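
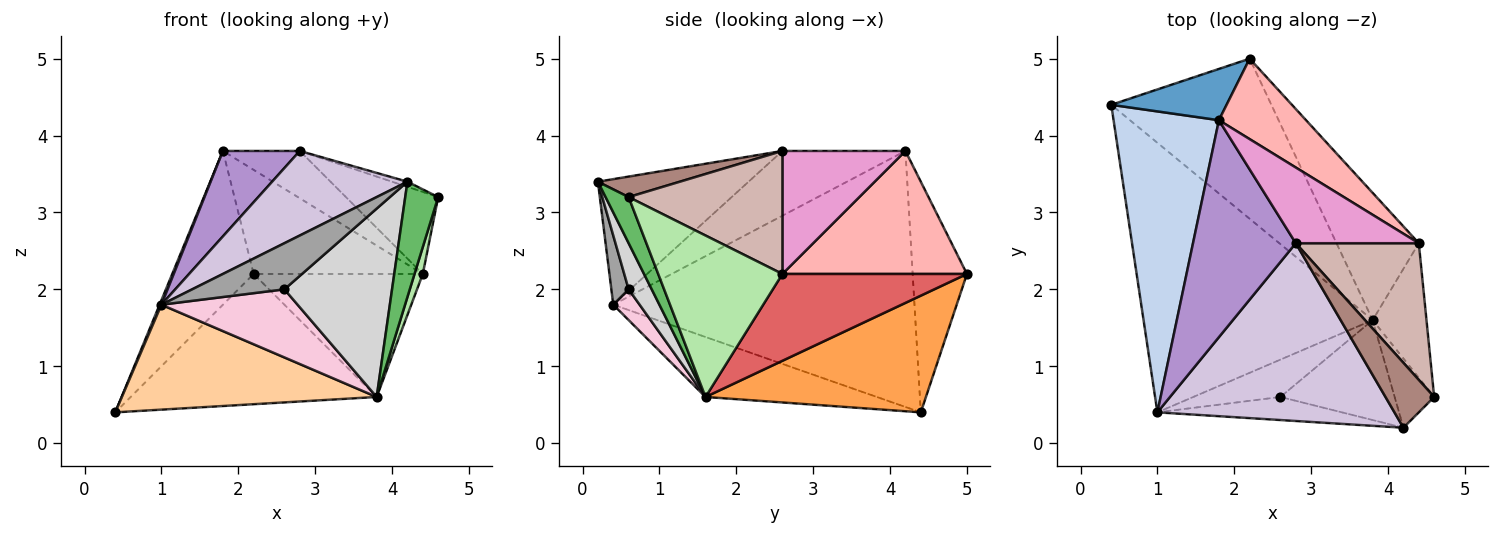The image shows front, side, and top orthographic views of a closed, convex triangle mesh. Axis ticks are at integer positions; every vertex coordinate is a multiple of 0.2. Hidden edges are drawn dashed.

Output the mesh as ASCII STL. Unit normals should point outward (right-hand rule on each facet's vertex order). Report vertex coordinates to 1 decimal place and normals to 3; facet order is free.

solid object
 facet normal -0.535 0.802 0.267
  outer loop
   vertex 1.8 4.2 3.8
   vertex 2.2 5.0 2.2
   vertex 0.4 4.4 0.4
  endloop
 endfacet
 facet normal -0.925 -0.006 0.380
  outer loop
   vertex 1.0 0.4 1.8
   vertex 1.8 4.2 3.8
   vertex 0.4 4.4 0.4
  endloop
 endfacet
 facet normal 0.492 0.549 -0.675
  outer loop
   vertex 3.8 1.6 0.6
   vertex 0.4 4.4 0.4
   vertex 2.2 5.0 2.2
  endloop
 endfacet
 facet normal -0.237 -0.352 -0.905
  outer loop
   vertex 3.8 1.6 0.6
   vertex 1.0 0.4 1.8
   vertex 0.4 4.4 0.4
  endloop
 endfacet
 facet normal 0.515 -0.735 -0.441
  outer loop
   vertex 4.2 0.2 3.4
   vertex 3.8 1.6 0.6
   vertex 4.6 0.6 3.2
  endloop
 endfacet
 facet normal 0.947 -0.063 -0.316
  outer loop
   vertex 4.4 2.6 2.2
   vertex 4.6 0.6 3.2
   vertex 3.8 1.6 0.6
  endloop
 endfacet
 facet normal 0.604 0.554 -0.573
  outer loop
   vertex 4.4 2.6 2.2
   vertex 3.8 1.6 0.6
   vertex 2.2 5.0 2.2
  endloop
 endfacet
 facet normal 0.653 0.599 0.463
  outer loop
   vertex 4.4 2.6 2.2
   vertex 2.2 5.0 2.2
   vertex 1.8 4.2 3.8
  endloop
 endfacet
 facet normal -0.506 -0.316 0.803
  outer loop
   vertex 2.8 2.6 3.8
   vertex 1.8 4.2 3.8
   vertex 1.0 0.4 1.8
  endloop
 endfacet
 facet normal -0.432 -0.387 0.815
  outer loop
   vertex 2.8 2.6 3.8
   vertex 1.0 0.4 1.8
   vertex 4.2 0.2 3.4
  endloop
 endfacet
 facet normal 0.387 0.073 0.919
  outer loop
   vertex 2.8 2.6 3.8
   vertex 4.2 0.2 3.4
   vertex 4.6 0.6 3.2
  endloop
 endfacet
 facet normal 0.651 0.391 0.651
  outer loop
   vertex 2.8 2.6 3.8
   vertex 4.6 0.6 3.2
   vertex 4.4 2.6 2.2
  endloop
 endfacet
 facet normal 0.647 0.404 0.647
  outer loop
   vertex 2.8 2.6 3.8
   vertex 4.4 2.6 2.2
   vertex 1.8 4.2 3.8
  endloop
 endfacet
 facet normal 0.167 -0.864 -0.474
  outer loop
   vertex 2.6 0.6 2.0
   vertex 1.0 0.4 1.8
   vertex 3.8 1.6 0.6
  endloop
 endfacet
 facet normal 0.165 -0.882 -0.441
  outer loop
   vertex 2.6 0.6 2.0
   vertex 4.2 0.2 3.4
   vertex 1.0 0.4 1.8
  endloop
 endfacet
 facet normal 0.186 -0.868 -0.461
  outer loop
   vertex 2.6 0.6 2.0
   vertex 3.8 1.6 0.6
   vertex 4.2 0.2 3.4
  endloop
 endfacet
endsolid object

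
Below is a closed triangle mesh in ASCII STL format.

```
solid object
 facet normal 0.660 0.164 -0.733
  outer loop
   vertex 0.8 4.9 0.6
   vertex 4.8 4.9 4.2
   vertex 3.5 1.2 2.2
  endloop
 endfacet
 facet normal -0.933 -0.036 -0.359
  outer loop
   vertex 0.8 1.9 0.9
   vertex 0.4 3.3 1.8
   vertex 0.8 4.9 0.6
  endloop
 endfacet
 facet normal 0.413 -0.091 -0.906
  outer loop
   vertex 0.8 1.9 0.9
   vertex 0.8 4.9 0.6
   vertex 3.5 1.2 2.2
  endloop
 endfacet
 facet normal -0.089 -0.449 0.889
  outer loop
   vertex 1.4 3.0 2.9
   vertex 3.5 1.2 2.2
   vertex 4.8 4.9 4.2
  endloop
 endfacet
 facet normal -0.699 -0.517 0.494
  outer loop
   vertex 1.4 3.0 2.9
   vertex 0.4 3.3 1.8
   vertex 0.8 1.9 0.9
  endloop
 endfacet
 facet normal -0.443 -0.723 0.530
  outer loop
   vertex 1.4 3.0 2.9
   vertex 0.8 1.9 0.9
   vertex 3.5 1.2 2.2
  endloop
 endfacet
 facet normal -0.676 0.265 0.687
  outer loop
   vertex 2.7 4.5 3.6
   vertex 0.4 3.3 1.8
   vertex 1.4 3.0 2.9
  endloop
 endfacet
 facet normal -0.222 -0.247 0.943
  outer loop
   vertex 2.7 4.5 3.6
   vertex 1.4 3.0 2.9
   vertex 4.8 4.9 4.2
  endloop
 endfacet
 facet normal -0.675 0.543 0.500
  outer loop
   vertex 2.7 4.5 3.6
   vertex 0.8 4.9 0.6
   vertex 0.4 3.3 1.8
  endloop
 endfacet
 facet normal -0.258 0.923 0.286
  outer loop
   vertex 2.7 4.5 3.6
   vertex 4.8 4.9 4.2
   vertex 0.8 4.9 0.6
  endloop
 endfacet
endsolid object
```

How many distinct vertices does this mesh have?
7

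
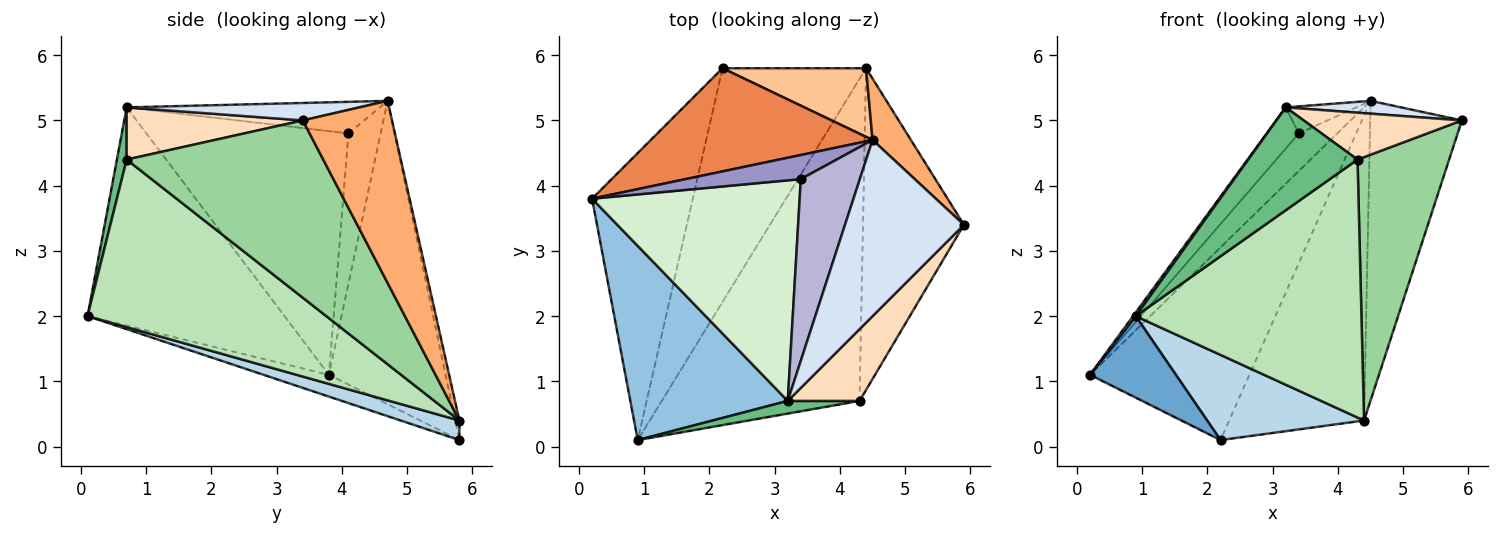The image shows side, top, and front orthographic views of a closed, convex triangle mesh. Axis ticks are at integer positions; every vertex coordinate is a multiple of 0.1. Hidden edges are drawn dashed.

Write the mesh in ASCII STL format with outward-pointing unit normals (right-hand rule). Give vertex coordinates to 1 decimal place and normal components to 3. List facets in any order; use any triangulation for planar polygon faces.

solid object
 facet normal -0.203 -0.268 -0.942
  outer loop
   vertex 2.2 5.8 0.1
   vertex 0.9 0.1 2.0
   vertex 0.2 3.8 1.1
  endloop
 endfacet
 facet normal -0.811 -0.011 0.585
  outer loop
   vertex 3.2 0.7 5.2
   vertex 0.2 3.8 1.1
   vertex 0.9 0.1 2.0
  endloop
 endfacet
 facet normal 0.127 -0.340 -0.932
  outer loop
   vertex 4.4 5.8 0.4
   vertex 0.9 0.1 2.0
   vertex 2.2 5.8 0.1
  endloop
 endfacet
 facet normal 0.145 -0.072 0.987
  outer loop
   vertex 4.5 4.7 5.3
   vertex 3.2 0.7 5.2
   vertex 5.9 3.4 5.0
  endloop
 endfacet
 facet normal -0.542 0.741 0.397
  outer loop
   vertex 4.5 4.7 5.3
   vertex 2.2 5.8 0.1
   vertex 0.2 3.8 1.1
  endloop
 endfacet
 facet normal 0.690 0.709 0.145
  outer loop
   vertex 4.5 4.7 5.3
   vertex 5.9 3.4 5.0
   vertex 4.4 5.8 0.4
  endloop
 endfacet
 facet normal -0.030 0.975 0.220
  outer loop
   vertex 4.5 4.7 5.3
   vertex 4.4 5.8 0.4
   vertex 2.2 5.8 0.1
  endloop
 endfacet
 facet normal 0.520 -0.467 0.715
  outer loop
   vertex 4.3 0.7 4.4
   vertex 5.9 3.4 5.0
   vertex 3.2 0.7 5.2
  endloop
 endfacet
 facet normal 0.089 -0.989 0.122
  outer loop
   vertex 4.3 0.7 4.4
   vertex 3.2 0.7 5.2
   vertex 0.9 0.1 2.0
  endloop
 endfacet
 facet normal 0.805 -0.375 -0.459
  outer loop
   vertex 4.3 0.7 4.4
   vertex 4.4 5.8 0.4
   vertex 5.9 3.4 5.0
  endloop
 endfacet
 facet normal 0.552 -0.521 -0.651
  outer loop
   vertex 4.3 0.7 4.4
   vertex 0.9 0.1 2.0
   vertex 4.4 5.8 0.4
  endloop
 endfacet
 facet normal -0.756 0.120 0.644
  outer loop
   vertex 3.4 4.1 4.8
   vertex 0.2 3.8 1.1
   vertex 3.2 0.7 5.2
  endloop
 endfacet
 facet normal -0.576 0.687 0.442
  outer loop
   vertex 3.4 4.1 4.8
   vertex 4.5 4.7 5.3
   vertex 0.2 3.8 1.1
  endloop
 endfacet
 facet normal -0.468 0.130 0.874
  outer loop
   vertex 3.4 4.1 4.8
   vertex 3.2 0.7 5.2
   vertex 4.5 4.7 5.3
  endloop
 endfacet
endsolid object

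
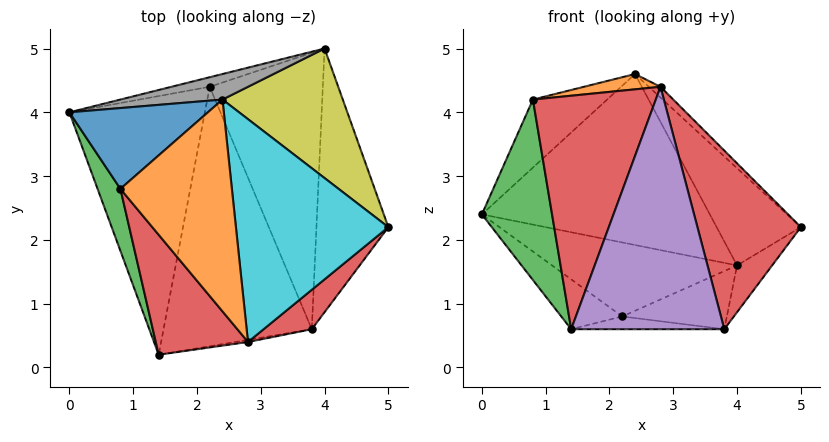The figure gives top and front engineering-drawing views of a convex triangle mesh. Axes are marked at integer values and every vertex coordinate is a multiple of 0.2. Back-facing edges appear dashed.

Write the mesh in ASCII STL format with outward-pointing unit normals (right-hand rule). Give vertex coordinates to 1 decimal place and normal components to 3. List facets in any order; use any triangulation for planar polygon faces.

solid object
 facet normal -0.599 0.152 -0.786
  outer loop
   vertex 2.2 4.4 0.8
   vertex 1.4 0.2 0.6
   vertex 0.0 4.0 2.4
  endloop
 endfacet
 facet normal -0.264 0.957 -0.124
  outer loop
   vertex 2.2 4.4 0.8
   vertex 0.0 4.0 2.4
   vertex 4.0 5.0 1.6
  endloop
 endfacet
 facet normal 0.734 0.119 -0.669
  outer loop
   vertex 3.8 0.6 0.6
   vertex 4.0 5.0 1.6
   vertex 5.0 2.2 2.2
  endloop
 endfacet
 facet normal 0.712 -0.685 0.151
  outer loop
   vertex 3.8 0.6 0.6
   vertex 5.0 2.2 2.2
   vertex 2.8 0.4 4.4
  endloop
 endfacet
 facet normal 0.164 -0.986 -0.009
  outer loop
   vertex 3.8 0.6 0.6
   vertex 2.8 0.4 4.4
   vertex 1.4 0.2 0.6
  endloop
 endfacet
 facet normal -0.008 0.049 -0.999
  outer loop
   vertex 3.8 0.6 0.6
   vertex 1.4 0.2 0.6
   vertex 2.2 4.4 0.8
  endloop
 endfacet
 facet normal 0.344 0.193 -0.919
  outer loop
   vertex 3.8 0.6 0.6
   vertex 2.2 4.4 0.8
   vertex 4.0 5.0 1.6
  endloop
 endfacet
 facet normal -0.213 0.966 0.144
  outer loop
   vertex 2.4 4.2 4.6
   vertex 4.0 5.0 1.6
   vertex 0.0 4.0 2.4
  endloop
 endfacet
 facet normal 0.768 0.384 0.512
  outer loop
   vertex 2.4 4.2 4.6
   vertex 5.0 2.2 2.2
   vertex 4.0 5.0 1.6
  endloop
 endfacet
 facet normal 0.692 0.035 0.721
  outer loop
   vertex 2.4 4.2 4.6
   vertex 2.8 0.4 4.4
   vertex 5.0 2.2 2.2
  endloop
 endfacet
 facet normal -0.602 0.514 0.611
  outer loop
   vertex 0.8 2.8 4.2
   vertex 2.4 4.2 4.6
   vertex 0.0 4.0 2.4
  endloop
 endfacet
 facet normal -0.183 -0.071 0.981
  outer loop
   vertex 0.8 2.8 4.2
   vertex 2.8 0.4 4.4
   vertex 2.4 4.2 4.6
  endloop
 endfacet
 facet normal -0.907 -0.399 0.137
  outer loop
   vertex 0.8 2.8 4.2
   vertex 0.0 4.0 2.4
   vertex 1.4 0.2 0.6
  endloop
 endfacet
 facet normal -0.744 -0.594 0.305
  outer loop
   vertex 0.8 2.8 4.2
   vertex 1.4 0.2 0.6
   vertex 2.8 0.4 4.4
  endloop
 endfacet
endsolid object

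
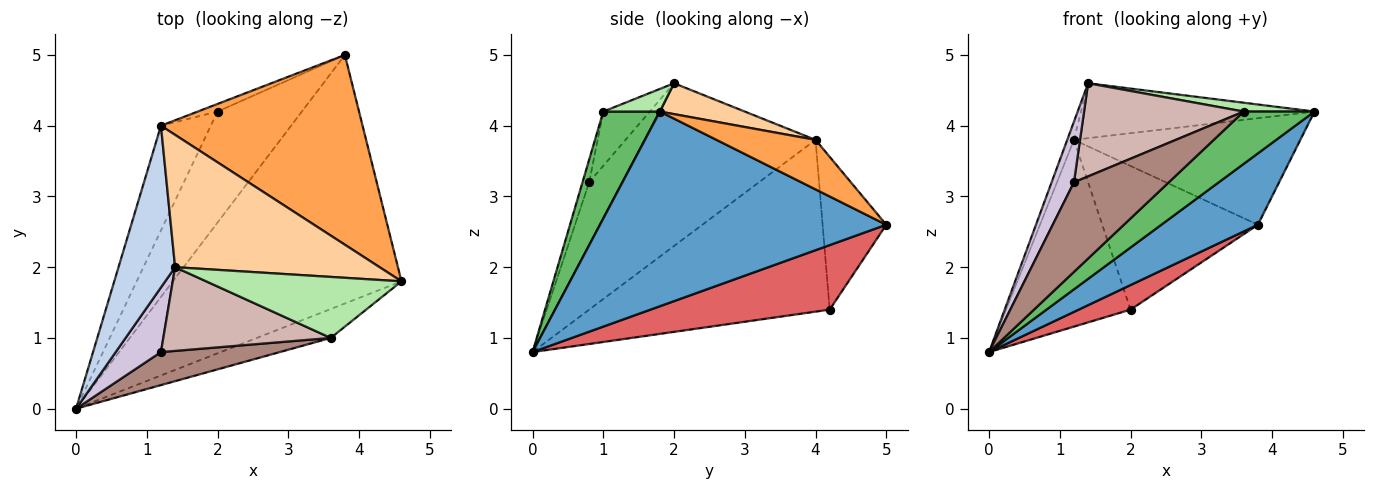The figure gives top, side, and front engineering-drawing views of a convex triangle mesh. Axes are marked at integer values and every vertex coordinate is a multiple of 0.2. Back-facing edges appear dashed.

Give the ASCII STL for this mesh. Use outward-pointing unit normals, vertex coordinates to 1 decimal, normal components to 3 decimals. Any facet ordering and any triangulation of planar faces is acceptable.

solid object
 facet normal 0.633 -0.214 -0.744
  outer loop
   vertex 3.8 5.0 2.6
   vertex 4.6 1.8 4.2
   vertex 0.0 0.0 0.8
  endloop
 endfacet
 facet normal -0.944 0.037 0.328
  outer loop
   vertex 1.2 4.0 3.8
   vertex 0.0 0.0 0.8
   vertex 1.4 2.0 4.6
  endloop
 endfacet
 facet normal 0.209 0.479 0.853
  outer loop
   vertex 1.2 4.0 3.8
   vertex 4.6 1.8 4.2
   vertex 3.8 5.0 2.6
  endloop
 endfacet
 facet normal 0.138 0.380 0.915
  outer loop
   vertex 1.2 4.0 3.8
   vertex 1.4 2.0 4.6
   vertex 4.6 1.8 4.2
  endloop
 endfacet
 facet normal 0.574 -0.717 -0.396
  outer loop
   vertex 3.6 1.0 4.2
   vertex 0.0 0.0 0.8
   vertex 4.6 1.8 4.2
  endloop
 endfacet
 facet normal 0.114 -0.142 0.983
  outer loop
   vertex 3.6 1.0 4.2
   vertex 4.6 1.8 4.2
   vertex 1.4 2.0 4.6
  endloop
 endfacet
 facet normal 0.598 -0.173 -0.782
  outer loop
   vertex 2.0 4.2 1.4
   vertex 3.8 5.0 2.6
   vertex 0.0 0.0 0.8
  endloop
 endfacet
 facet normal -0.860 0.445 -0.250
  outer loop
   vertex 2.0 4.2 1.4
   vertex 0.0 0.0 0.8
   vertex 1.2 4.0 3.8
  endloop
 endfacet
 facet normal -0.378 0.924 -0.049
  outer loop
   vertex 2.0 4.2 1.4
   vertex 1.2 4.0 3.8
   vertex 3.8 5.0 2.6
  endloop
 endfacet
 facet normal -0.708 -0.483 0.515
  outer loop
   vertex 1.2 0.8 3.2
   vertex 1.4 2.0 4.6
   vertex 0.0 0.0 0.8
  endloop
 endfacet
 facet normal -0.066 -0.936 0.345
  outer loop
   vertex 1.2 0.8 3.2
   vertex 0.0 0.0 0.8
   vertex 3.6 1.0 4.2
  endloop
 endfacet
 facet normal -0.212 -0.727 0.653
  outer loop
   vertex 1.2 0.8 3.2
   vertex 3.6 1.0 4.2
   vertex 1.4 2.0 4.6
  endloop
 endfacet
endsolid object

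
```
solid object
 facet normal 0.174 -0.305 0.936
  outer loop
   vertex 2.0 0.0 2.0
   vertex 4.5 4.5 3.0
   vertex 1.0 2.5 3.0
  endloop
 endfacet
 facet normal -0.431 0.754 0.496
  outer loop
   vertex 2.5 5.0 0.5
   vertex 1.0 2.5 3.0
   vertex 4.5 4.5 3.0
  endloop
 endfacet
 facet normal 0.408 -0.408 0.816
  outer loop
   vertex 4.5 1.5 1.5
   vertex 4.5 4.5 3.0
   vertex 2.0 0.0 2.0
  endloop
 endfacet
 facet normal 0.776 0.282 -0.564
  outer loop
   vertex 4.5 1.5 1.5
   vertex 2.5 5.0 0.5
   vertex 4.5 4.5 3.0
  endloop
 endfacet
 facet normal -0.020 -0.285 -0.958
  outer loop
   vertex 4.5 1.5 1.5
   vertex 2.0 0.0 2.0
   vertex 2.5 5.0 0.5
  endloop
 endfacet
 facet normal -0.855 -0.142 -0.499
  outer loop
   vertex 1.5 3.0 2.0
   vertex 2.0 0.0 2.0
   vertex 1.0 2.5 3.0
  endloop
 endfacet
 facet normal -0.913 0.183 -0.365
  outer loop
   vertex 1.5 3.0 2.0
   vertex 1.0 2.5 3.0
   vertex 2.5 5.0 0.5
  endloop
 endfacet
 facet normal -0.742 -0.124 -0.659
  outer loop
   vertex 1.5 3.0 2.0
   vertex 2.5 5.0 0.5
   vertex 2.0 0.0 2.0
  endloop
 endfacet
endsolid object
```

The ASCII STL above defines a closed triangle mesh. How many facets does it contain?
8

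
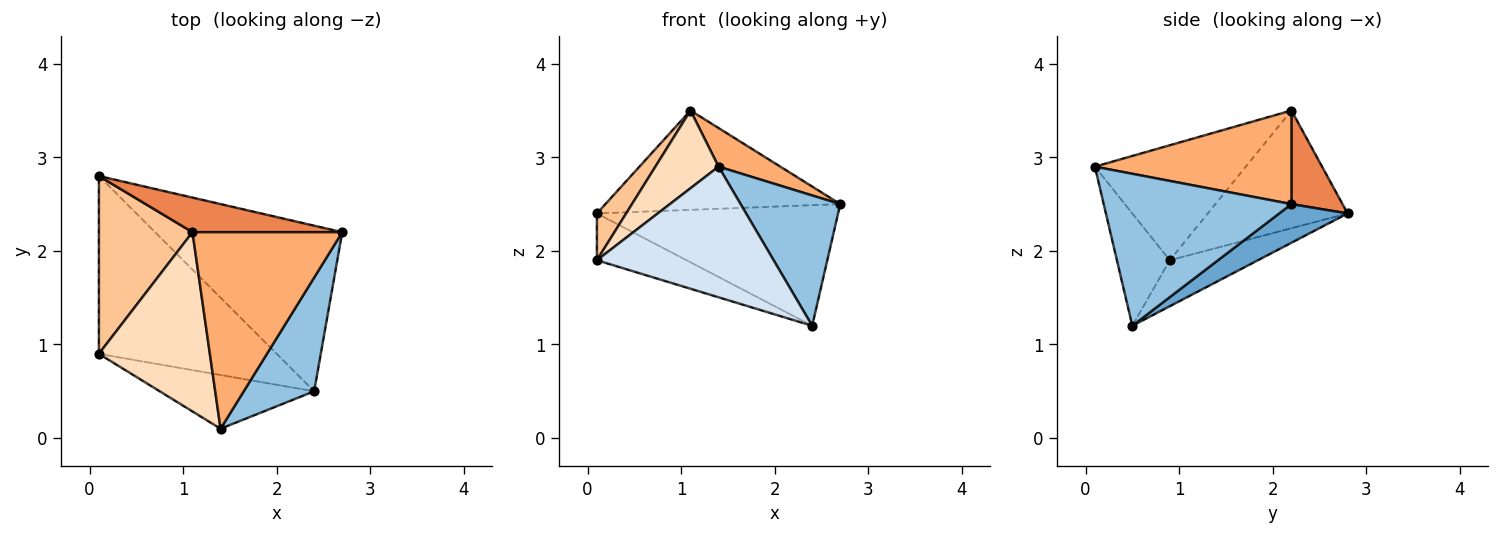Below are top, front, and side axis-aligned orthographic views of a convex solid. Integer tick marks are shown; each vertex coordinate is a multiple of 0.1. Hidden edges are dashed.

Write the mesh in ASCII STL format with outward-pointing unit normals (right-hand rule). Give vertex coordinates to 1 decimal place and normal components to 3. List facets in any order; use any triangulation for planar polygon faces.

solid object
 facet normal 0.165 0.581 -0.797
  outer loop
   vertex 2.4 0.5 1.2
   vertex 0.1 2.8 2.4
   vertex 2.7 2.2 2.5
  endloop
 endfacet
 facet normal 0.817 -0.434 0.379
  outer loop
   vertex 2.4 0.5 1.2
   vertex 2.7 2.2 2.5
   vertex 1.4 0.1 2.9
  endloop
 endfacet
 facet normal -0.243 0.247 -0.938
  outer loop
   vertex 0.1 0.9 1.9
   vertex 0.1 2.8 2.4
   vertex 2.4 0.5 1.2
  endloop
 endfacet
 facet normal -0.267 -0.891 -0.367
  outer loop
   vertex 0.1 0.9 1.9
   vertex 2.4 0.5 1.2
   vertex 1.4 0.1 2.9
  endloop
 endfacet
 facet normal 0.201 0.925 0.322
  outer loop
   vertex 1.1 2.2 3.5
   vertex 2.7 2.2 2.5
   vertex 0.1 2.8 2.4
  endloop
 endfacet
 facet normal 0.523 -0.164 0.836
  outer loop
   vertex 1.1 2.2 3.5
   vertex 1.4 0.1 2.9
   vertex 2.7 2.2 2.5
  endloop
 endfacet
 facet normal -0.772 -0.162 0.614
  outer loop
   vertex 1.1 2.2 3.5
   vertex 0.1 2.8 2.4
   vertex 0.1 0.9 1.9
  endloop
 endfacet
 facet normal -0.689 -0.288 0.665
  outer loop
   vertex 1.1 2.2 3.5
   vertex 0.1 0.9 1.9
   vertex 1.4 0.1 2.9
  endloop
 endfacet
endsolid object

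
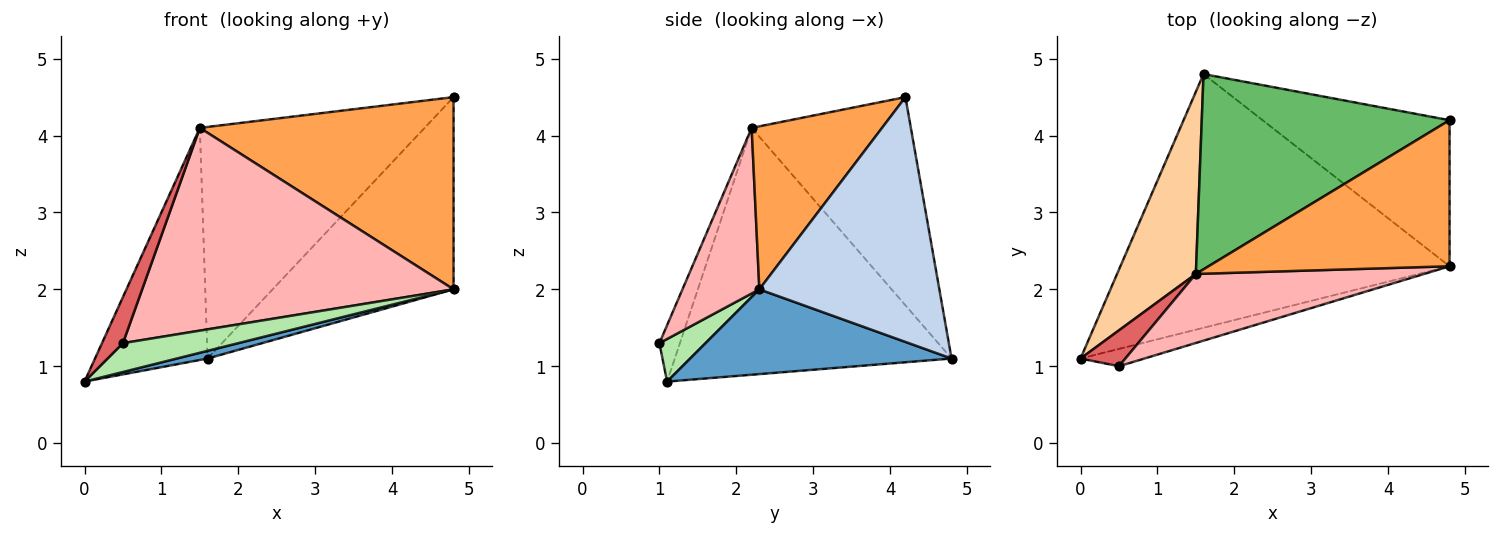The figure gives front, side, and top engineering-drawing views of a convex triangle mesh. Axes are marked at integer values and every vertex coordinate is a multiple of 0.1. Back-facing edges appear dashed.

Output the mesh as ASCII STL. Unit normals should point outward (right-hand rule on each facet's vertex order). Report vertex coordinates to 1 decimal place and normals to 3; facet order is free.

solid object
 facet normal 0.249 -0.029 -0.968
  outer loop
   vertex 1.6 4.8 1.1
   vertex 4.8 2.3 2.0
   vertex 0.0 1.1 0.8
  endloop
 endfacet
 facet normal 0.621 0.624 -0.474
  outer loop
   vertex 4.8 4.2 4.5
   vertex 4.8 2.3 2.0
   vertex 1.6 4.8 1.1
  endloop
 endfacet
 facet normal 0.379 -0.737 0.560
  outer loop
   vertex 1.5 2.2 4.1
   vertex 4.8 2.3 2.0
   vertex 4.8 4.2 4.5
  endloop
 endfacet
 facet normal -0.888 0.361 0.283
  outer loop
   vertex 1.5 2.2 4.1
   vertex 1.6 4.8 1.1
   vertex 0.0 1.1 0.8
  endloop
 endfacet
 facet normal -0.476 0.672 0.567
  outer loop
   vertex 1.5 2.2 4.1
   vertex 4.8 4.2 4.5
   vertex 1.6 4.8 1.1
  endloop
 endfacet
 facet normal 0.324 -0.811 -0.487
  outer loop
   vertex 0.5 1.0 1.3
   vertex 0.0 1.1 0.8
   vertex 4.8 2.3 2.0
  endloop
 endfacet
 facet normal -0.611 -0.625 0.486
  outer loop
   vertex 0.5 1.0 1.3
   vertex 1.5 2.2 4.1
   vertex 0.0 1.1 0.8
  endloop
 endfacet
 facet normal 0.228 -0.922 0.314
  outer loop
   vertex 0.5 1.0 1.3
   vertex 4.8 2.3 2.0
   vertex 1.5 2.2 4.1
  endloop
 endfacet
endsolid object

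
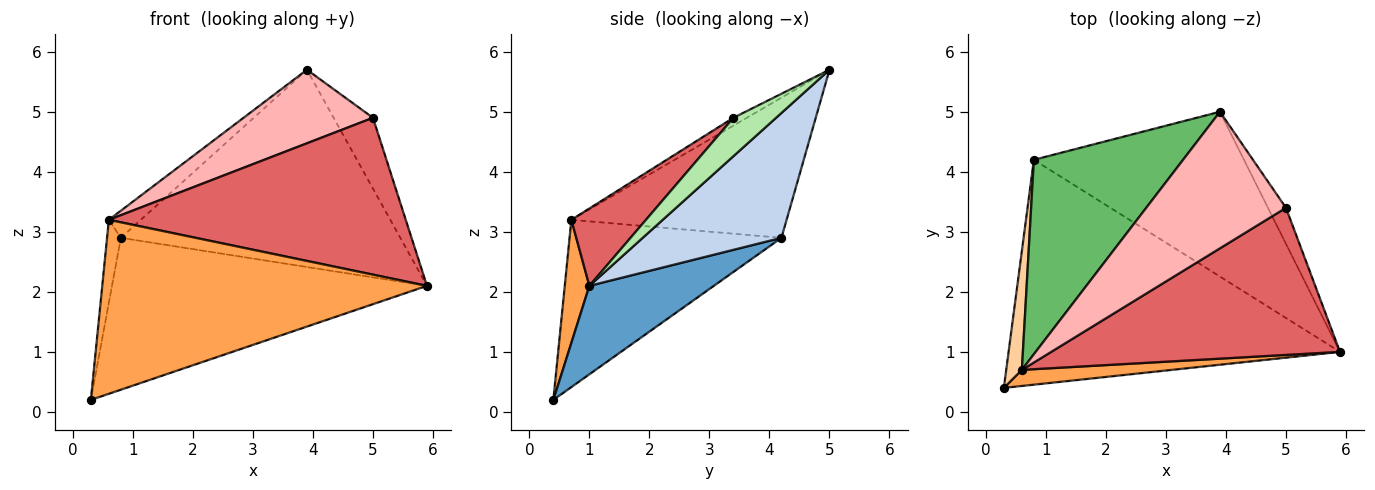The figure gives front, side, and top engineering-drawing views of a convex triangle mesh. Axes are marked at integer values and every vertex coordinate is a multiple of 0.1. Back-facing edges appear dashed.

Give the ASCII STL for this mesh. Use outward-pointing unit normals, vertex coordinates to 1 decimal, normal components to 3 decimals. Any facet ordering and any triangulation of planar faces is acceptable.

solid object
 facet normal 0.216 0.546 -0.809
  outer loop
   vertex 0.8 4.2 2.9
   vertex 5.9 1.0 2.1
   vertex 0.3 0.4 0.2
  endloop
 endfacet
 facet normal 0.356 0.717 -0.599
  outer loop
   vertex 0.8 4.2 2.9
   vertex 3.9 5.0 5.7
   vertex 5.9 1.0 2.1
  endloop
 endfacet
 facet normal 0.075 -0.993 0.092
  outer loop
   vertex 0.6 0.7 3.2
   vertex 0.3 0.4 0.2
   vertex 5.9 1.0 2.1
  endloop
 endfacet
 facet normal -0.994 0.065 0.093
  outer loop
   vertex 0.6 0.7 3.2
   vertex 0.8 4.2 2.9
   vertex 0.3 0.4 0.2
  endloop
 endfacet
 facet normal -0.681 0.101 0.725
  outer loop
   vertex 0.6 0.7 3.2
   vertex 3.9 5.0 5.7
   vertex 0.8 4.2 2.9
  endloop
 endfacet
 facet normal 0.695 0.641 -0.326
  outer loop
   vertex 5.0 3.4 4.9
   vertex 5.9 1.0 2.1
   vertex 3.9 5.0 5.7
  endloop
 endfacet
 facet normal 0.180 -0.717 0.673
  outer loop
   vertex 5.0 3.4 4.9
   vertex 0.6 0.7 3.2
   vertex 5.9 1.0 2.1
  endloop
 endfacet
 facet normal -0.049 -0.474 0.879
  outer loop
   vertex 5.0 3.4 4.9
   vertex 3.9 5.0 5.7
   vertex 0.6 0.7 3.2
  endloop
 endfacet
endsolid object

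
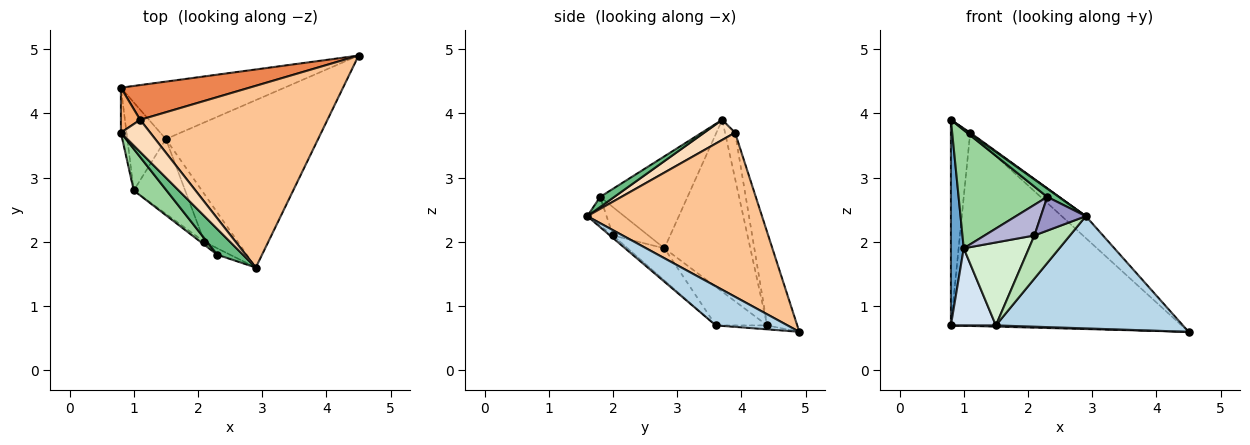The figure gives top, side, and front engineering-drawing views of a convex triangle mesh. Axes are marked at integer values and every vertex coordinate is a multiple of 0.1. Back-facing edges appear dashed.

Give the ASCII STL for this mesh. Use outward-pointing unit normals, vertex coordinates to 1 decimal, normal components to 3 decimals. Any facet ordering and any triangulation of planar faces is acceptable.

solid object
 facet normal -0.988 -0.148 -0.032
  outer loop
   vertex 1.0 2.8 1.9
   vertex 0.8 3.7 3.9
   vertex 0.8 4.4 0.7
  endloop
 endfacet
 facet normal -0.024 -0.021 -0.999
  outer loop
   vertex 1.5 3.6 0.7
   vertex 0.8 4.4 0.7
   vertex 4.5 4.9 0.6
  endloop
 endfacet
 facet normal 0.209 -0.544 -0.812
  outer loop
   vertex 1.5 3.6 0.7
   vertex 4.5 4.9 0.6
   vertex 2.9 1.6 2.4
  endloop
 endfacet
 facet normal -0.601 -0.526 -0.601
  outer loop
   vertex 1.5 3.6 0.7
   vertex 1.0 2.8 1.9
   vertex 0.8 4.4 0.7
  endloop
 endfacet
 facet normal -0.127 0.976 0.175
  outer loop
   vertex 1.1 3.9 3.7
   vertex 4.5 4.9 0.6
   vertex 0.8 4.4 0.7
  endloop
 endfacet
 facet normal -0.453 0.871 0.190
  outer loop
   vertex 1.1 3.9 3.7
   vertex 0.8 4.4 0.7
   vertex 0.8 3.7 3.9
  endloop
 endfacet
 facet normal 0.656 0.090 0.749
  outer loop
   vertex 1.1 3.9 3.7
   vertex 2.9 1.6 2.4
   vertex 4.5 4.9 0.6
  endloop
 endfacet
 facet normal 0.565 -0.024 0.824
  outer loop
   vertex 1.1 3.9 3.7
   vertex 0.8 3.7 3.9
   vertex 2.9 1.6 2.4
  endloop
 endfacet
 facet normal 0.350 -0.287 0.892
  outer loop
   vertex 2.3 1.8 2.7
   vertex 2.9 1.6 2.4
   vertex 0.8 3.7 3.9
  endloop
 endfacet
 facet normal -0.681 -0.691 0.243
  outer loop
   vertex 2.3 1.8 2.7
   vertex 0.8 3.7 3.9
   vertex 1.0 2.8 1.9
  endloop
 endfacet
 facet normal -0.057 -0.669 -0.741
  outer loop
   vertex 2.1 2.0 2.1
   vertex 1.5 3.6 0.7
   vertex 2.9 1.6 2.4
  endloop
 endfacet
 facet normal -0.386 -0.685 -0.618
  outer loop
   vertex 2.1 2.0 2.1
   vertex 1.0 2.8 1.9
   vertex 1.5 3.6 0.7
  endloop
 endfacet
 facet normal -0.388 -0.905 -0.172
  outer loop
   vertex 2.1 2.0 2.1
   vertex 2.9 1.6 2.4
   vertex 2.3 1.8 2.7
  endloop
 endfacet
 facet normal -0.577 -0.813 -0.079
  outer loop
   vertex 2.1 2.0 2.1
   vertex 2.3 1.8 2.7
   vertex 1.0 2.8 1.9
  endloop
 endfacet
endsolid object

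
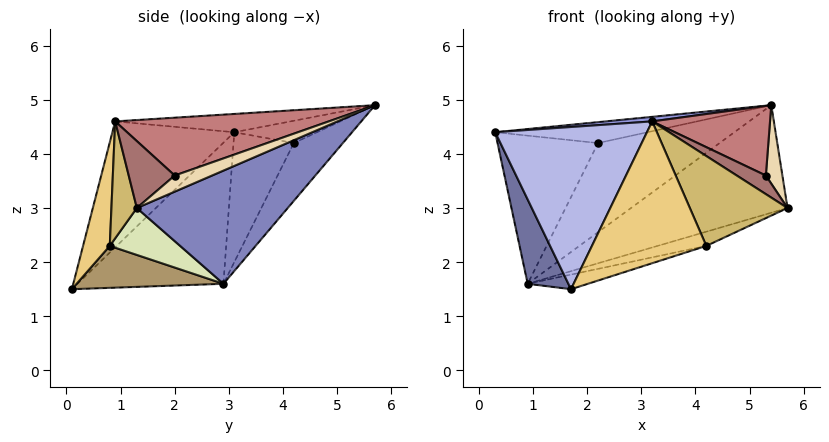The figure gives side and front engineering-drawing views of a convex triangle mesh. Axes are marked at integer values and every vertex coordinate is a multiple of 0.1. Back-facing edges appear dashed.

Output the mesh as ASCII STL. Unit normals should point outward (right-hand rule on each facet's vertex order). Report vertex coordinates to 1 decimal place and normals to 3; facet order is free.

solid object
 facet normal -0.947 -0.264 -0.184
  outer loop
   vertex 0.9 2.9 1.6
   vertex 1.7 0.1 1.5
   vertex 0.3 3.1 4.4
  endloop
 endfacet
 facet normal 0.375 0.389 -0.841
  outer loop
   vertex 0.9 2.9 1.6
   vertex 5.4 5.7 4.9
   vertex 5.7 1.3 3.0
  endloop
 endfacet
 facet normal -0.086 -0.023 0.996
  outer loop
   vertex 3.2 0.9 4.6
   vertex 5.4 5.7 4.9
   vertex 0.3 3.1 4.4
  endloop
 endfacet
 facet normal -0.559 -0.696 0.450
  outer loop
   vertex 3.2 0.9 4.6
   vertex 0.3 3.1 4.4
   vertex 1.7 0.1 1.5
  endloop
 endfacet
 facet normal -0.457 0.842 0.286
  outer loop
   vertex 2.2 4.2 4.2
   vertex 0.3 3.1 4.4
   vertex 5.4 5.7 4.9
  endloop
 endfacet
 facet normal -0.507 0.845 -0.169
  outer loop
   vertex 2.2 4.2 4.2
   vertex 0.9 2.9 1.6
   vertex 0.3 3.1 4.4
  endloop
 endfacet
 facet normal -0.361 0.894 -0.267
  outer loop
   vertex 2.2 4.2 4.2
   vertex 5.4 5.7 4.9
   vertex 0.9 2.9 1.6
  endloop
 endfacet
 facet normal 0.344 0.238 -0.908
  outer loop
   vertex 4.2 0.8 2.3
   vertex 0.9 2.9 1.6
   vertex 5.7 1.3 3.0
  endloop
 endfacet
 facet normal 0.274 0.112 -0.955
  outer loop
   vertex 4.2 0.8 2.3
   vertex 1.7 0.1 1.5
   vertex 0.9 2.9 1.6
  endloop
 endfacet
 facet normal 0.249 -0.957 0.150
  outer loop
   vertex 4.2 0.8 2.3
   vertex 5.7 1.3 3.0
   vertex 3.2 0.9 4.6
  endloop
 endfacet
 facet normal 0.225 -0.964 0.140
  outer loop
   vertex 4.2 0.8 2.3
   vertex 3.2 0.9 4.6
   vertex 1.7 0.1 1.5
  endloop
 endfacet
 facet normal 0.621 -0.275 0.734
  outer loop
   vertex 5.3 2.0 3.6
   vertex 5.7 1.3 3.0
   vertex 5.4 5.7 4.9
  endloop
 endfacet
 facet normal 0.545 -0.344 0.765
  outer loop
   vertex 5.3 2.0 3.6
   vertex 3.2 0.9 4.6
   vertex 5.7 1.3 3.0
  endloop
 endfacet
 facet normal 0.532 -0.293 0.794
  outer loop
   vertex 5.3 2.0 3.6
   vertex 5.4 5.7 4.9
   vertex 3.2 0.9 4.6
  endloop
 endfacet
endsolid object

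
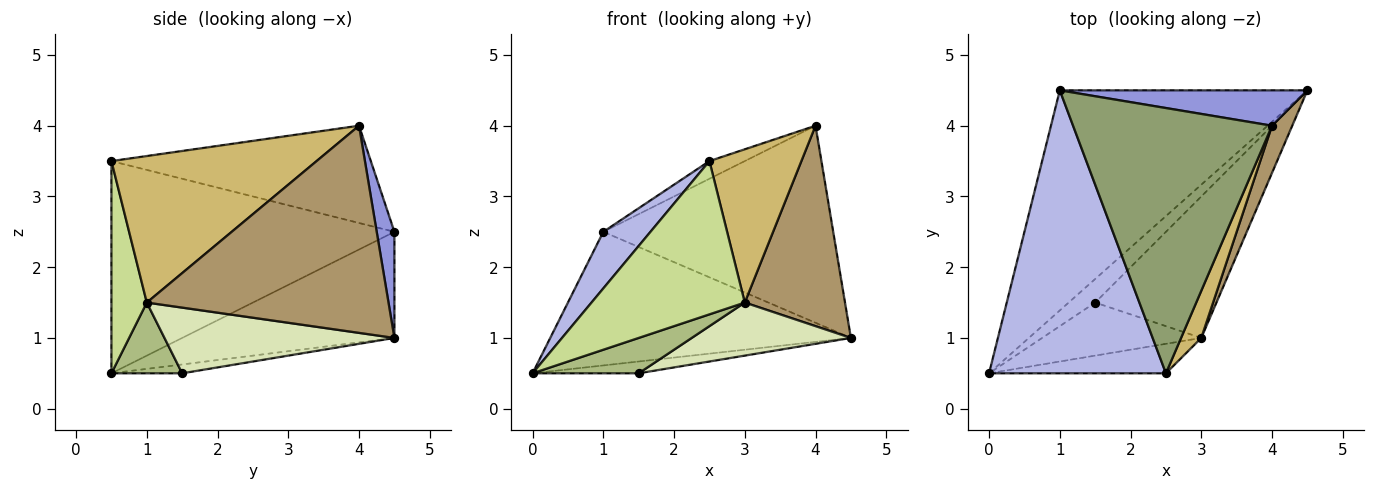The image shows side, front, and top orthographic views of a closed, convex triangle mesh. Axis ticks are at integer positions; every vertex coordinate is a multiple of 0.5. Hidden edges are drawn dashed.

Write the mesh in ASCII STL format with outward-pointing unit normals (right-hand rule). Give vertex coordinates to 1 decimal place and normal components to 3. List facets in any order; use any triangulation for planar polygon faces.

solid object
 facet normal -0.286 0.429 -0.857
  outer loop
   vertex 1.5 1.5 0.5
   vertex 0.0 0.5 0.5
   vertex 4.5 4.5 1.0
  endloop
 endfacet
 facet normal -0.344 0.487 -0.803
  outer loop
   vertex 1.0 4.5 2.5
   vertex 4.5 4.5 1.0
   vertex 0.0 0.5 0.5
  endloop
 endfacet
 facet normal 0.075 0.981 0.176
  outer loop
   vertex 1.0 4.5 2.5
   vertex 4.0 4.0 4.0
   vertex 4.5 4.5 1.0
  endloop
 endfacet
 facet normal -0.762 -0.127 0.635
  outer loop
   vertex 2.5 0.5 3.5
   vertex 1.0 4.5 2.5
   vertex 0.0 0.5 0.5
  endloop
 endfacet
 facet normal -0.438 0.060 0.897
  outer loop
   vertex 2.5 0.5 3.5
   vertex 4.0 4.0 4.0
   vertex 1.0 4.5 2.5
  endloop
 endfacet
 facet normal 0.347 -0.520 -0.780
  outer loop
   vertex 3.0 1.0 1.5
   vertex 0.0 0.5 0.5
   vertex 1.5 1.5 0.5
  endloop
 endfacet
 facet normal 0.221 -0.958 -0.184
  outer loop
   vertex 3.0 1.0 1.5
   vertex 2.5 0.5 3.5
   vertex 0.0 0.5 0.5
  endloop
 endfacet
 facet normal 0.452 -0.313 -0.835
  outer loop
   vertex 3.0 1.0 1.5
   vertex 1.5 1.5 0.5
   vertex 4.5 4.5 1.0
  endloop
 endfacet
 facet normal 0.920 -0.381 0.090
  outer loop
   vertex 3.0 1.0 1.5
   vertex 4.5 4.5 1.0
   vertex 4.0 4.0 4.0
  endloop
 endfacet
 facet normal 0.905 -0.406 0.125
  outer loop
   vertex 3.0 1.0 1.5
   vertex 4.0 4.0 4.0
   vertex 2.5 0.5 3.5
  endloop
 endfacet
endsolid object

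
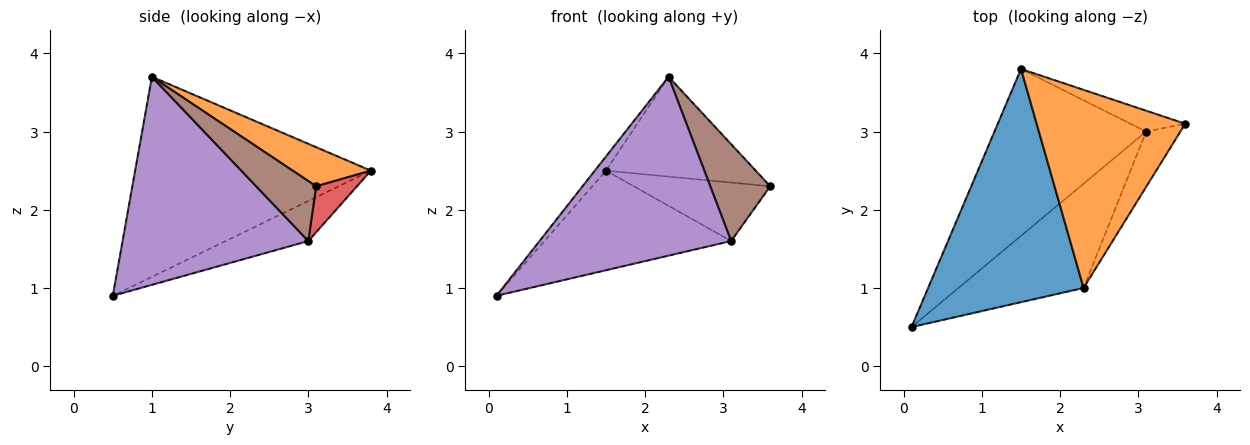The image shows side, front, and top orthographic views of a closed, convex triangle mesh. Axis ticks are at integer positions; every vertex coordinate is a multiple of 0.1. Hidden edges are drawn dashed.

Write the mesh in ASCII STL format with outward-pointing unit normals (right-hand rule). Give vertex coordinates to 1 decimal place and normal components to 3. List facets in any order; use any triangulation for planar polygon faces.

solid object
 facet normal -0.789 0.037 0.613
  outer loop
   vertex 2.3 1.0 3.7
   vertex 1.5 3.8 2.5
   vertex 0.1 0.5 0.9
  endloop
 endfacet
 facet normal 0.229 0.438 0.869
  outer loop
   vertex 2.3 1.0 3.7
   vertex 3.6 3.1 2.3
   vertex 1.5 3.8 2.5
  endloop
 endfacet
 facet normal -0.221 0.500 -0.837
  outer loop
   vertex 3.1 3.0 1.6
   vertex 0.1 0.5 0.9
   vertex 1.5 3.8 2.5
  endloop
 endfacet
 facet normal 0.271 0.907 -0.323
  outer loop
   vertex 3.1 3.0 1.6
   vertex 1.5 3.8 2.5
   vertex 3.6 3.1 2.3
  endloop
 endfacet
 facet normal 0.642 -0.662 -0.386
  outer loop
   vertex 3.1 3.0 1.6
   vertex 2.3 1.0 3.7
   vertex 0.1 0.5 0.9
  endloop
 endfacet
 facet normal 0.656 -0.656 -0.375
  outer loop
   vertex 3.1 3.0 1.6
   vertex 3.6 3.1 2.3
   vertex 2.3 1.0 3.7
  endloop
 endfacet
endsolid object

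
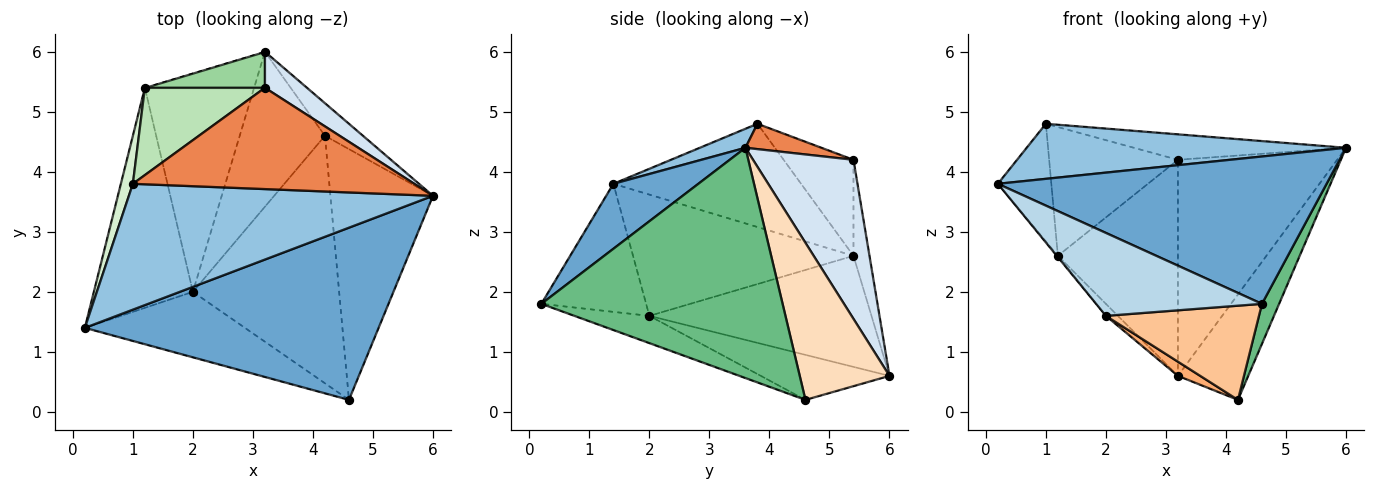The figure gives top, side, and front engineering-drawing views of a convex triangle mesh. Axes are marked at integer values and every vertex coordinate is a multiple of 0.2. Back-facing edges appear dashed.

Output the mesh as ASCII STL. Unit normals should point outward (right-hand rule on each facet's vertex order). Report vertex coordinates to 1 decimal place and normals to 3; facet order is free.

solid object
 facet normal 0.166 -0.641 0.749
  outer loop
   vertex 4.6 0.2 1.8
   vertex 6.0 3.6 4.4
   vertex 0.2 1.4 3.8
  endloop
 endfacet
 facet normal 0.057 -0.400 0.915
  outer loop
   vertex 1.0 3.8 4.8
   vertex 0.2 1.4 3.8
   vertex 6.0 3.6 4.4
  endloop
 endfacet
 facet normal -0.444 -0.703 -0.555
  outer loop
   vertex 2.0 2.0 1.6
   vertex 4.6 0.2 1.8
   vertex 0.2 1.4 3.8
  endloop
 endfacet
 facet normal 0.528 0.837 0.140
  outer loop
   vertex 3.2 5.4 4.2
   vertex 6.0 3.6 4.4
   vertex 3.2 6.0 0.6
  endloop
 endfacet
 facet normal 0.087 0.243 0.966
  outer loop
   vertex 3.2 5.4 4.2
   vertex 1.0 3.8 4.8
   vertex 6.0 3.6 4.4
  endloop
 endfacet
 facet normal -0.466 -0.081 -0.881
  outer loop
   vertex 4.2 4.6 0.2
   vertex 2.0 2.0 1.6
   vertex 3.2 6.0 0.6
  endloop
 endfacet
 facet normal -0.172 -0.350 -0.921
  outer loop
   vertex 4.2 4.6 0.2
   vertex 4.6 0.2 1.8
   vertex 2.0 2.0 1.6
  endloop
 endfacet
 facet normal 0.773 0.606 -0.187
  outer loop
   vertex 4.2 4.6 0.2
   vertex 3.2 6.0 0.6
   vertex 6.0 3.6 4.4
  endloop
 endfacet
 facet normal 0.912 -0.065 -0.406
  outer loop
   vertex 4.2 4.6 0.2
   vertex 6.0 3.6 4.4
   vertex 4.6 0.2 1.8
  endloop
 endfacet
 facet normal -0.130 0.978 0.163
  outer loop
   vertex 1.2 5.4 2.6
   vertex 3.2 5.4 4.2
   vertex 3.2 6.0 0.6
  endloop
 endfacet
 facet normal -0.410 0.755 0.512
  outer loop
   vertex 1.2 5.4 2.6
   vertex 1.0 3.8 4.8
   vertex 3.2 5.4 4.2
  endloop
 endfacet
 facet normal -0.956 0.272 0.111
  outer loop
   vertex 1.2 5.4 2.6
   vertex 0.2 1.4 3.8
   vertex 1.0 3.8 4.8
  endloop
 endfacet
 facet normal -0.774 0.004 -0.633
  outer loop
   vertex 1.2 5.4 2.6
   vertex 2.0 2.0 1.6
   vertex 0.2 1.4 3.8
  endloop
 endfacet
 facet normal -0.712 0.039 -0.701
  outer loop
   vertex 1.2 5.4 2.6
   vertex 3.2 6.0 0.6
   vertex 2.0 2.0 1.6
  endloop
 endfacet
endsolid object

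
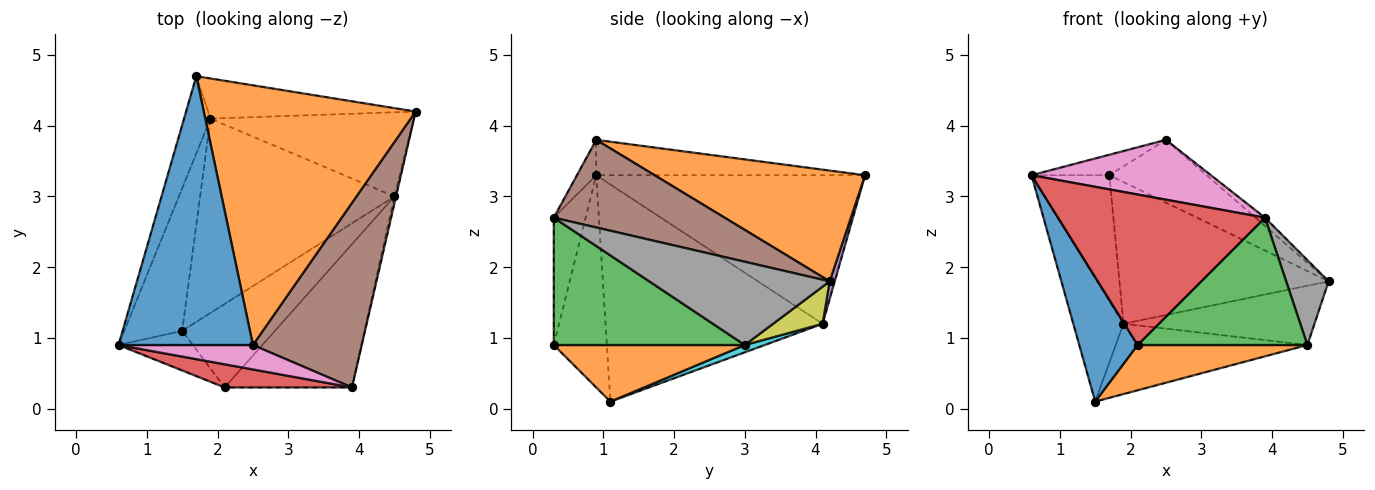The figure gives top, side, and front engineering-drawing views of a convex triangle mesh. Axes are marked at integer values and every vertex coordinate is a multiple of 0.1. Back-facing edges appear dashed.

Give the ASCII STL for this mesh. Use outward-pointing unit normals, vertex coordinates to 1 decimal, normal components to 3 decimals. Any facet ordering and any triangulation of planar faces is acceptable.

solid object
 facet normal -0.254 0.073 0.964
  outer loop
   vertex 2.5 0.9 3.8
   vertex 1.7 4.7 3.3
   vertex 0.6 0.9 3.3
  endloop
 endfacet
 facet normal 0.453 0.209 0.867
  outer loop
   vertex 2.5 0.9 3.8
   vertex 4.8 4.2 1.8
   vertex 1.7 4.7 3.3
  endloop
 endfacet
 facet normal -0.947 0.274 -0.168
  outer loop
   vertex 1.9 4.1 1.2
   vertex 0.6 0.9 3.3
   vertex 1.7 4.7 3.3
  endloop
 endfacet
 facet normal -0.943 0.218 -0.252
  outer loop
   vertex 1.9 4.1 1.2
   vertex 1.5 1.1 0.1
   vertex 0.6 0.9 3.3
  endloop
 endfacet
 facet normal 0.023 0.962 -0.273
  outer loop
   vertex 1.9 4.1 1.2
   vertex 1.7 4.7 3.3
   vertex 4.8 4.2 1.8
  endloop
 endfacet
 facet normal 0.627 0.035 0.778
  outer loop
   vertex 3.9 0.3 2.7
   vertex 4.8 4.2 1.8
   vertex 2.5 0.9 3.8
  endloop
 endfacet
 facet normal -0.099 -0.921 0.376
  outer loop
   vertex 3.9 0.3 2.7
   vertex 2.5 0.9 3.8
   vertex 0.6 0.9 3.3
  endloop
 endfacet
 facet normal 0.973 -0.229 -0.019
  outer loop
   vertex 4.5 3.0 0.9
   vertex 4.8 4.2 1.8
   vertex 3.9 0.3 2.7
  endloop
 endfacet
 facet normal 0.148 0.570 -0.809
  outer loop
   vertex 4.5 3.0 0.9
   vertex 1.9 4.1 1.2
   vertex 4.8 4.2 1.8
  endloop
 endfacet
 facet normal 0.035 0.340 -0.940
  outer loop
   vertex 4.5 3.0 0.9
   vertex 1.5 1.1 0.1
   vertex 1.9 4.1 1.2
  endloop
 endfacet
 facet normal -0.655 -0.720 -0.229
  outer loop
   vertex 2.1 0.3 0.9
   vertex 0.6 0.9 3.3
   vertex 1.5 1.1 0.1
  endloop
 endfacet
 facet normal 0.473 -0.420 -0.775
  outer loop
   vertex 2.1 0.3 0.9
   vertex 1.5 1.1 0.1
   vertex 4.5 3.0 0.9
  endloop
 endfacet
 facet normal 0.599 -0.532 -0.599
  outer loop
   vertex 2.1 0.3 0.9
   vertex 4.5 3.0 0.9
   vertex 3.9 0.3 2.7
  endloop
 endfacet
 facet normal -0.150 -0.977 0.150
  outer loop
   vertex 2.1 0.3 0.9
   vertex 3.9 0.3 2.7
   vertex 0.6 0.9 3.3
  endloop
 endfacet
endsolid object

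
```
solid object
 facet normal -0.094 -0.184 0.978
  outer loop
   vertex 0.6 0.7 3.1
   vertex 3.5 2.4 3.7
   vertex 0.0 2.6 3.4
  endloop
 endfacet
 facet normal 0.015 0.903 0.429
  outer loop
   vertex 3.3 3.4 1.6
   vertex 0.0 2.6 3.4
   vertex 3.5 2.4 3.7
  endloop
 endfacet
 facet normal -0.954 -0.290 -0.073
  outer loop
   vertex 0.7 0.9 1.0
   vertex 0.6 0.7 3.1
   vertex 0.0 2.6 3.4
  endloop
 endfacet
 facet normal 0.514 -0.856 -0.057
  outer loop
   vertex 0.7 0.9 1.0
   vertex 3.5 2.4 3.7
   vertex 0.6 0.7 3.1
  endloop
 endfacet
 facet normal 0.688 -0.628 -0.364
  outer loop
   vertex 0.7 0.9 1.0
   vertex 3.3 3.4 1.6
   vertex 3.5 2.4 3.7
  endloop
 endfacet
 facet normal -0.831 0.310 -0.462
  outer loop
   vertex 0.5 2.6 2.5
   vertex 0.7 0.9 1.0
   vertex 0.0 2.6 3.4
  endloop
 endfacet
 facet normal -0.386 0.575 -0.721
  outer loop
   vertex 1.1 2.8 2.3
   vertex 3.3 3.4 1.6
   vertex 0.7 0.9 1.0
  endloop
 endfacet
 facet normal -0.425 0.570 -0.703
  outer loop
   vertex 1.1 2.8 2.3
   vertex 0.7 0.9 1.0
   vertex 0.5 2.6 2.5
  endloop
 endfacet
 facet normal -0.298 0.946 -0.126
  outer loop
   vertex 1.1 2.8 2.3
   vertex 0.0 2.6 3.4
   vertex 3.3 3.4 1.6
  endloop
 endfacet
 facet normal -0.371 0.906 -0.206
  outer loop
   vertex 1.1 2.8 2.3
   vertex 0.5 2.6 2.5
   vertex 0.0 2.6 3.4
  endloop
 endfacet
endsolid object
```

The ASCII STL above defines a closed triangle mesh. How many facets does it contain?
10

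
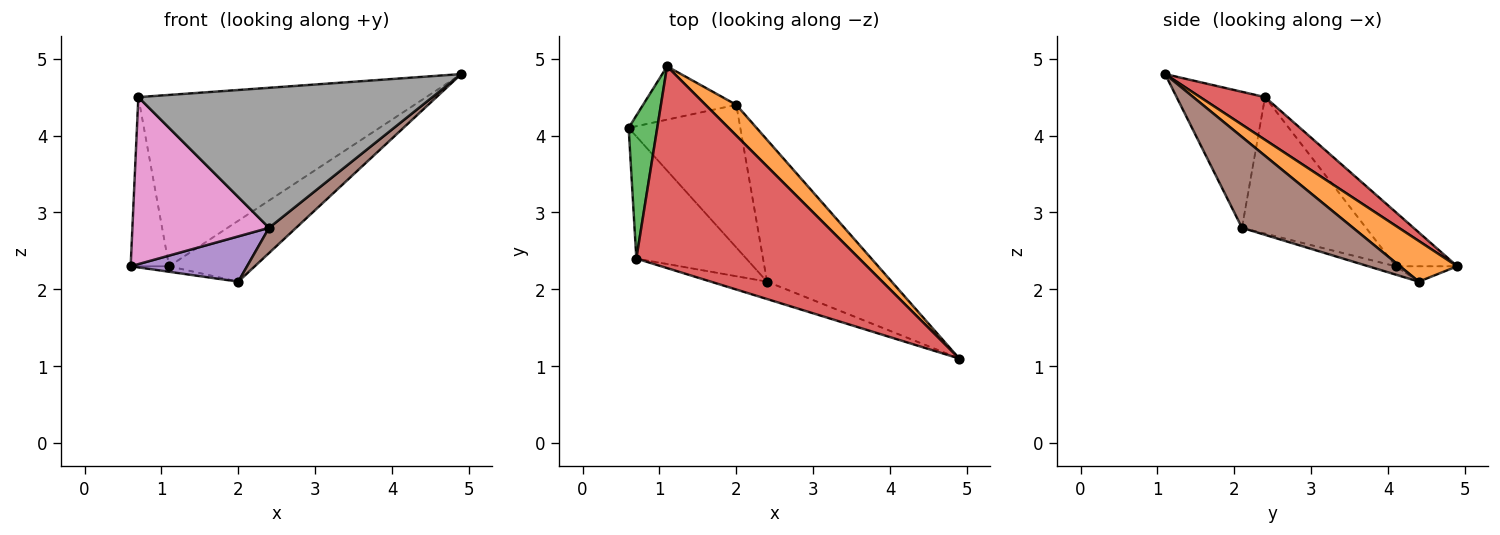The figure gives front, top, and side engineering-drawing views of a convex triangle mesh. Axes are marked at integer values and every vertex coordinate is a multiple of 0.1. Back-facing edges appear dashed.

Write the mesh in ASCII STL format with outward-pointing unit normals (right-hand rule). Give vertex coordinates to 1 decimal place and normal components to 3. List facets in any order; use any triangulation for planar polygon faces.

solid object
 facet normal -0.162 0.101 -0.982
  outer loop
   vertex 1.1 4.9 2.3
   vertex 2.0 4.4 2.1
   vertex 0.6 4.1 2.3
  endloop
 endfacet
 facet normal 0.512 0.767 0.387
  outer loop
   vertex 1.1 4.9 2.3
   vertex 4.9 1.1 4.8
   vertex 2.0 4.4 2.1
  endloop
 endfacet
 facet normal -0.774 0.484 0.409
  outer loop
   vertex 0.7 2.4 4.5
   vertex 1.1 4.9 2.3
   vertex 0.6 4.1 2.3
  endloop
 endfacet
 facet normal 0.144 0.641 0.754
  outer loop
   vertex 0.7 2.4 4.5
   vertex 4.9 1.1 4.8
   vertex 1.1 4.9 2.3
  endloop
 endfacet
 facet normal -0.071 -0.302 -0.951
  outer loop
   vertex 2.4 2.1 2.8
   vertex 0.6 4.1 2.3
   vertex 2.0 4.4 2.1
  endloop
 endfacet
 facet normal 0.583 -0.142 -0.800
  outer loop
   vertex 2.4 2.1 2.8
   vertex 2.0 4.4 2.1
   vertex 4.9 1.1 4.8
  endloop
 endfacet
 facet normal -0.591 -0.651 -0.476
  outer loop
   vertex 2.4 2.1 2.8
   vertex 0.7 2.4 4.5
   vertex 0.6 4.1 2.3
  endloop
 endfacet
 facet normal -0.286 -0.951 -0.118
  outer loop
   vertex 2.4 2.1 2.8
   vertex 4.9 1.1 4.8
   vertex 0.7 2.4 4.5
  endloop
 endfacet
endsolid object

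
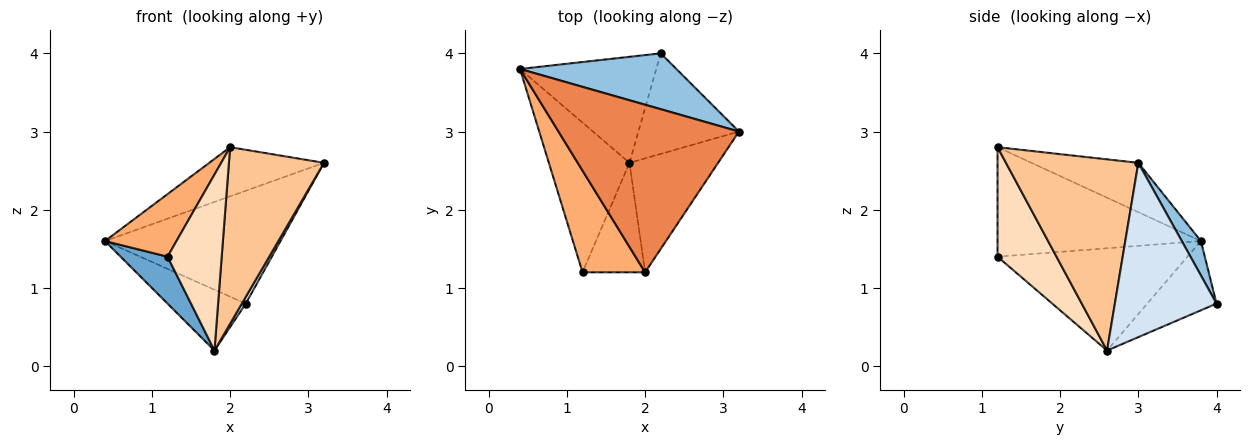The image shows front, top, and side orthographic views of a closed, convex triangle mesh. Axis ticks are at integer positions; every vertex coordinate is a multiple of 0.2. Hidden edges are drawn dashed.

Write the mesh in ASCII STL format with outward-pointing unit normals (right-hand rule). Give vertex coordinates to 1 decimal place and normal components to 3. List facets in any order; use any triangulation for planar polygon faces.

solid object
 facet normal -0.771 -0.190 -0.608
  outer loop
   vertex 1.8 2.6 0.2
   vertex 1.2 1.2 1.4
   vertex 0.4 3.8 1.6
  endloop
 endfacet
 facet normal 0.097 0.892 0.442
  outer loop
   vertex 2.2 4.0 0.8
   vertex 0.4 3.8 1.6
   vertex 3.2 3.0 2.6
  endloop
 endfacet
 facet normal -0.403 0.455 -0.794
  outer loop
   vertex 2.2 4.0 0.8
   vertex 1.8 2.6 0.2
   vertex 0.4 3.8 1.6
  endloop
 endfacet
 facet normal 0.866 -0.033 -0.499
  outer loop
   vertex 2.2 4.0 0.8
   vertex 3.2 3.0 2.6
   vertex 1.8 2.6 0.2
  endloop
 endfacet
 facet normal -0.254 0.272 0.928
  outer loop
   vertex 2.0 1.2 2.8
   vertex 3.2 3.0 2.6
   vertex 0.4 3.8 1.6
  endloop
 endfacet
 facet normal -0.830 -0.292 0.475
  outer loop
   vertex 2.0 1.2 2.8
   vertex 0.4 3.8 1.6
   vertex 1.2 1.2 1.4
  endloop
 endfacet
 facet normal 0.760 -0.546 -0.352
  outer loop
   vertex 2.0 1.2 2.8
   vertex 1.8 2.6 0.2
   vertex 3.2 3.0 2.6
  endloop
 endfacet
 facet normal 0.679 -0.623 -0.388
  outer loop
   vertex 2.0 1.2 2.8
   vertex 1.2 1.2 1.4
   vertex 1.8 2.6 0.2
  endloop
 endfacet
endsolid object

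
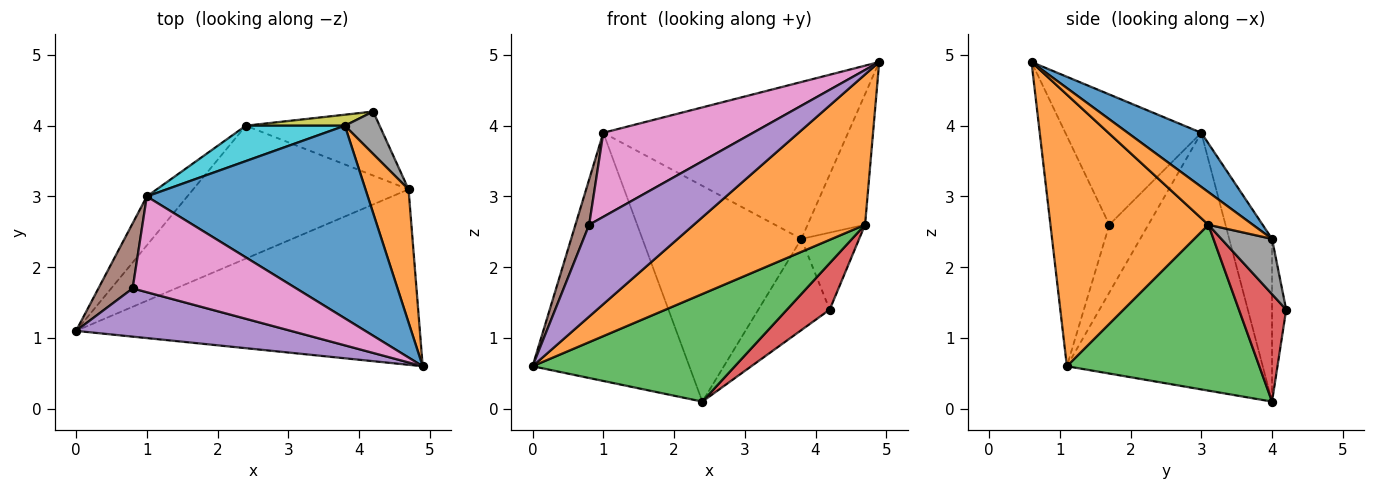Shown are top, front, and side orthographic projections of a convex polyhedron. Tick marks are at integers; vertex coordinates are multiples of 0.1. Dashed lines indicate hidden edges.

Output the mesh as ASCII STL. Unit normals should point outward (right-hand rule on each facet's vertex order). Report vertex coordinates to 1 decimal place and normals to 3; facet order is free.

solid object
 facet normal -0.775 0.620 -0.122
  outer loop
   vertex 1.0 3.0 3.9
   vertex 2.4 4.0 0.1
   vertex 0.0 1.1 0.6
  endloop
 endfacet
 facet normal 0.515 -0.558 -0.651
  outer loop
   vertex 4.7 3.1 2.6
   vertex 4.9 0.6 4.9
   vertex 0.0 1.1 0.6
  endloop
 endfacet
 facet normal 0.514 -0.540 -0.667
  outer loop
   vertex 4.7 3.1 2.6
   vertex 0.0 1.1 0.6
   vertex 2.4 4.0 0.1
  endloop
 endfacet
 facet normal 0.545 -0.493 -0.679
  outer loop
   vertex 4.7 3.1 2.6
   vertex 2.4 4.0 0.1
   vertex 4.2 4.2 1.4
  endloop
 endfacet
 facet normal -0.446 -0.792 0.416
  outer loop
   vertex 0.8 1.7 2.6
   vertex 0.0 1.1 0.6
   vertex 4.9 0.6 4.9
  endloop
 endfacet
 facet normal -0.852 -0.299 0.430
  outer loop
   vertex 0.8 1.7 2.6
   vertex 1.0 3.0 3.9
   vertex 0.0 1.1 0.6
  endloop
 endfacet
 facet normal -0.514 -0.566 0.645
  outer loop
   vertex 0.8 1.7 2.6
   vertex 4.9 0.6 4.9
   vertex 1.0 3.0 3.9
  endloop
 endfacet
 facet normal 0.609 0.694 0.383
  outer loop
   vertex 3.8 4.0 2.4
   vertex 4.7 3.1 2.6
   vertex 4.2 4.2 1.4
  endloop
 endfacet
 facet normal -0.193 0.974 0.118
  outer loop
   vertex 3.8 4.0 2.4
   vertex 4.2 4.2 1.4
   vertex 2.4 4.0 0.1
  endloop
 endfacet
 facet normal -0.257 0.954 0.156
  outer loop
   vertex 3.8 4.0 2.4
   vertex 2.4 4.0 0.1
   vertex 1.0 3.0 3.9
  endloop
 endfacet
 facet normal 0.186 0.620 0.762
  outer loop
   vertex 3.8 4.0 2.4
   vertex 1.0 3.0 3.9
   vertex 4.9 0.6 4.9
  endloop
 endfacet
 facet normal 0.476 0.616 0.628
  outer loop
   vertex 3.8 4.0 2.4
   vertex 4.9 0.6 4.9
   vertex 4.7 3.1 2.6
  endloop
 endfacet
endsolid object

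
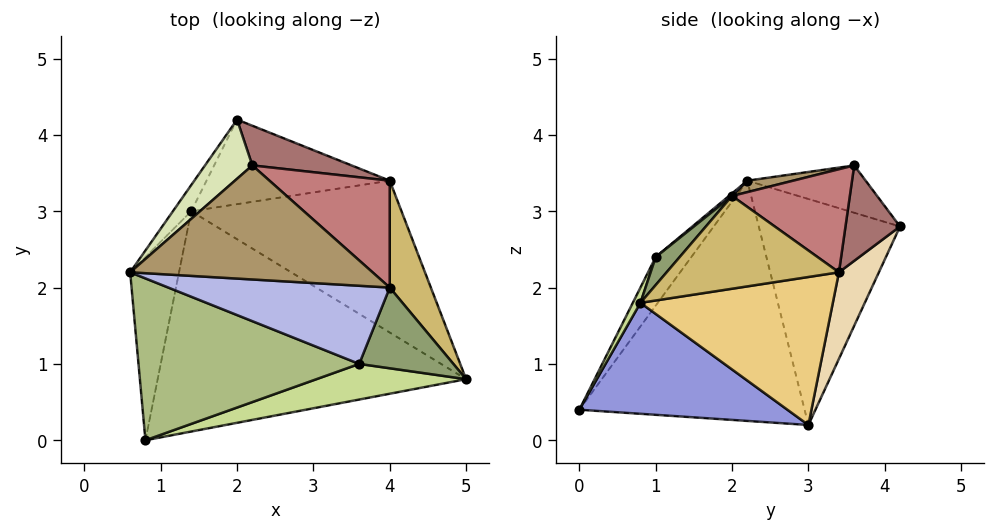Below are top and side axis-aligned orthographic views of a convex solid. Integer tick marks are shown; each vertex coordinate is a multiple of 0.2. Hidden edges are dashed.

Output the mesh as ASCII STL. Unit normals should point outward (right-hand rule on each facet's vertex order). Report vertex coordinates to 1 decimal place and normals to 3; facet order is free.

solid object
 facet normal -0.827 0.559 -0.067
  outer loop
   vertex 1.4 3.0 0.2
   vertex 0.6 2.2 3.4
   vertex 2.0 4.2 2.8
  endloop
 endfacet
 facet normal -0.964 0.180 -0.196
  outer loop
   vertex 1.4 3.0 0.2
   vertex 0.8 0.0 0.4
   vertex 0.6 2.2 3.4
  endloop
 endfacet
 facet normal 0.336 -0.129 -0.933
  outer loop
   vertex 1.4 3.0 0.2
   vertex 5.0 0.8 1.8
   vertex 0.8 0.0 0.4
  endloop
 endfacet
 facet normal 0.009 -0.627 0.779
  outer loop
   vertex 3.6 1.0 2.4
   vertex 4.0 2.0 3.2
   vertex 0.6 2.2 3.4
  endloop
 endfacet
 facet normal 0.214 -0.661 0.719
  outer loop
   vertex 3.6 1.0 2.4
   vertex 5.0 0.8 1.8
   vertex 4.0 2.0 3.2
  endloop
 endfacet
 facet normal -0.128 -0.804 0.581
  outer loop
   vertex 3.6 1.0 2.4
   vertex 0.6 2.2 3.4
   vertex 0.8 0.0 0.4
  endloop
 endfacet
 facet normal 0.041 -0.915 0.400
  outer loop
   vertex 3.6 1.0 2.4
   vertex 0.8 0.0 0.4
   vertex 5.0 0.8 1.8
  endloop
 endfacet
 facet normal -0.577 0.577 0.577
  outer loop
   vertex 2.2 3.6 3.6
   vertex 2.0 4.2 2.8
   vertex 0.6 2.2 3.4
  endloop
 endfacet
 facet normal 0.046 -0.193 0.980
  outer loop
   vertex 2.2 3.6 3.6
   vertex 0.6 2.2 3.4
   vertex 4.0 2.0 3.2
  endloop
 endfacet
 facet normal 0.878 0.278 0.389
  outer loop
   vertex 4.0 3.4 2.2
   vertex 4.0 2.0 3.2
   vertex 5.0 0.8 1.8
  endloop
 endfacet
 facet normal 0.544 0.328 -0.772
  outer loop
   vertex 4.0 3.4 2.2
   vertex 5.0 0.8 1.8
   vertex 1.4 3.0 0.2
  endloop
 endfacet
 facet normal 0.212 0.868 -0.449
  outer loop
   vertex 4.0 3.4 2.2
   vertex 1.4 3.0 0.2
   vertex 2.0 4.2 2.8
  endloop
 endfacet
 facet normal 0.445 0.766 0.463
  outer loop
   vertex 4.0 3.4 2.2
   vertex 2.0 4.2 2.8
   vertex 2.2 3.6 3.6
  endloop
 endfacet
 facet normal 0.572 0.477 0.667
  outer loop
   vertex 4.0 3.4 2.2
   vertex 2.2 3.6 3.6
   vertex 4.0 2.0 3.2
  endloop
 endfacet
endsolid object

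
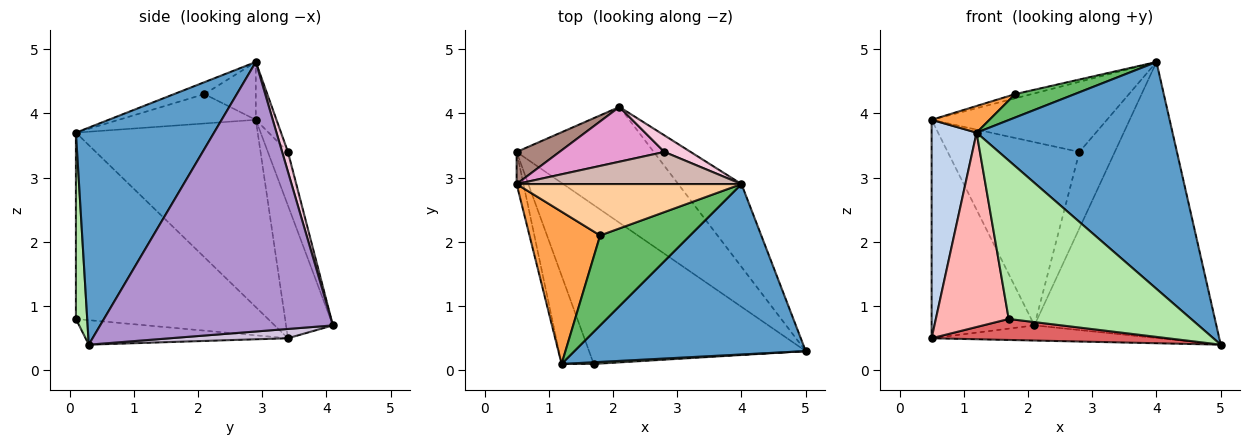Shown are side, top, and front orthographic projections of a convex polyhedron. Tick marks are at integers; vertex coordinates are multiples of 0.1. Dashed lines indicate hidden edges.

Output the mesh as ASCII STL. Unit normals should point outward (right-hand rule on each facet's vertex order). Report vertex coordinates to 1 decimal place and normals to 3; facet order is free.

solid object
 facet normal 0.491 -0.697 0.523
  outer loop
   vertex 4.0 2.9 4.8
   vertex 1.2 0.1 3.7
   vertex 5.0 0.3 0.4
  endloop
 endfacet
 facet normal -0.970 -0.240 -0.035
  outer loop
   vertex 0.5 3.4 0.5
   vertex 1.2 0.1 3.7
   vertex 0.5 2.9 3.9
  endloop
 endfacet
 facet normal -0.379 -0.160 0.912
  outer loop
   vertex 1.8 2.1 4.3
   vertex 0.5 2.9 3.9
   vertex 1.2 0.1 3.7
  endloop
 endfacet
 facet normal -0.248 0.079 0.965
  outer loop
   vertex 1.8 2.1 4.3
   vertex 4.0 2.9 4.8
   vertex 0.5 2.9 3.9
  endloop
 endfacet
 facet normal -0.127 -0.250 0.960
  outer loop
   vertex 1.8 2.1 4.3
   vertex 1.2 0.1 3.7
   vertex 4.0 2.9 4.8
  endloop
 endfacet
 facet normal 0.062 -0.998 0.011
  outer loop
   vertex 1.7 0.1 0.8
   vertex 5.0 0.3 0.4
   vertex 1.2 0.1 3.7
  endloop
 endfacet
 facet normal -0.112 -0.130 -0.985
  outer loop
   vertex 1.7 0.1 0.8
   vertex 0.5 3.4 0.5
   vertex 5.0 0.3 0.4
  endloop
 endfacet
 facet normal -0.923 -0.350 -0.159
  outer loop
   vertex 1.7 0.1 0.8
   vertex 1.2 0.1 3.7
   vertex 0.5 3.4 0.5
  endloop
 endfacet
 facet normal 0.775 0.606 -0.182
  outer loop
   vertex 2.1 4.1 0.7
   vertex 4.0 2.9 4.8
   vertex 5.0 0.3 0.4
  endloop
 endfacet
 facet normal 0.067 0.129 -0.989
  outer loop
   vertex 2.1 4.1 0.7
   vertex 5.0 0.3 0.4
   vertex 0.5 3.4 0.5
  endloop
 endfacet
 facet normal -0.411 0.902 0.133
  outer loop
   vertex 2.1 4.1 0.7
   vertex 0.5 3.4 0.5
   vertex 0.5 2.9 3.9
  endloop
 endfacet
 facet normal -0.106 0.904 0.414
  outer loop
   vertex 2.8 3.4 3.4
   vertex 0.5 2.9 3.9
   vertex 4.0 2.9 4.8
  endloop
 endfacet
 facet normal -0.145 0.948 0.283
  outer loop
   vertex 2.8 3.4 3.4
   vertex 2.1 4.1 0.7
   vertex 0.5 2.9 3.9
  endloop
 endfacet
 facet normal 0.158 0.965 0.209
  outer loop
   vertex 2.8 3.4 3.4
   vertex 4.0 2.9 4.8
   vertex 2.1 4.1 0.7
  endloop
 endfacet
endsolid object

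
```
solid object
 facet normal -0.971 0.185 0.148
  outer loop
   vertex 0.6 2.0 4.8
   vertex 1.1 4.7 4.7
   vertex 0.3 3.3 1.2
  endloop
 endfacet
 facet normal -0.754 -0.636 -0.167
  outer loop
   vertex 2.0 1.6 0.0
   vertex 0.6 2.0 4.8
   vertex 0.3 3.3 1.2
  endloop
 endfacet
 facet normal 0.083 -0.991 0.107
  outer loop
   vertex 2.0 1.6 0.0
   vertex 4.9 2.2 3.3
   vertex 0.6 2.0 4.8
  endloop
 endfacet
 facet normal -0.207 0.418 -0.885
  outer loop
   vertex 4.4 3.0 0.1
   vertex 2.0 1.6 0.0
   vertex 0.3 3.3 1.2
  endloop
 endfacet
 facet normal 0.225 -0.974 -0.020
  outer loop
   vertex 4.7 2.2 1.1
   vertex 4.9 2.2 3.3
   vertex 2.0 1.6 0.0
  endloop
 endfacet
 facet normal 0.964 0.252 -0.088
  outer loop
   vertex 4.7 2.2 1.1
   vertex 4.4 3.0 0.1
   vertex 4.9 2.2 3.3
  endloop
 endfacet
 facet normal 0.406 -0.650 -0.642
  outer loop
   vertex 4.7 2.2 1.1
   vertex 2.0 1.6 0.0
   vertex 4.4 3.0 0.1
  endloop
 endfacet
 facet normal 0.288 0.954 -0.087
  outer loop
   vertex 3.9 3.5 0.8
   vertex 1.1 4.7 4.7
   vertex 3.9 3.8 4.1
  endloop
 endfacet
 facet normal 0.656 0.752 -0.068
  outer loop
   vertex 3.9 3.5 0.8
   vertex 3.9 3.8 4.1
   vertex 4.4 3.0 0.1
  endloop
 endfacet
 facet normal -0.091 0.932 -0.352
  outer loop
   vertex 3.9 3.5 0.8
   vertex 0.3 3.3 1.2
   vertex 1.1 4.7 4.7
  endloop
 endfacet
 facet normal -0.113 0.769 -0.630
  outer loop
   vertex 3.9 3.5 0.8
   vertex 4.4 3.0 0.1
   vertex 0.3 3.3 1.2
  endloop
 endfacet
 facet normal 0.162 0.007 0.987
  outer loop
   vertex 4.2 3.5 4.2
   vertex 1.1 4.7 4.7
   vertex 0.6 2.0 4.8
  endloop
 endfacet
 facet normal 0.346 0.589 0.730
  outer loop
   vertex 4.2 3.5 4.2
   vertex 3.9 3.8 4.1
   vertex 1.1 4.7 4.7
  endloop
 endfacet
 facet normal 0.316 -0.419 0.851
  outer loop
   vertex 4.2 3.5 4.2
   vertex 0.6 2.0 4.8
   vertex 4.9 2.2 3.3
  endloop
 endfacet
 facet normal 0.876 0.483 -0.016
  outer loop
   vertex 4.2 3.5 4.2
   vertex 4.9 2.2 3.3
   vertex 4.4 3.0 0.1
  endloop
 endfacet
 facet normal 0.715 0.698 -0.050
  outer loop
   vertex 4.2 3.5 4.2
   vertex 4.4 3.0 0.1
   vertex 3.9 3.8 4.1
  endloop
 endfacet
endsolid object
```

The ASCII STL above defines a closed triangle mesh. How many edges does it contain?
24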